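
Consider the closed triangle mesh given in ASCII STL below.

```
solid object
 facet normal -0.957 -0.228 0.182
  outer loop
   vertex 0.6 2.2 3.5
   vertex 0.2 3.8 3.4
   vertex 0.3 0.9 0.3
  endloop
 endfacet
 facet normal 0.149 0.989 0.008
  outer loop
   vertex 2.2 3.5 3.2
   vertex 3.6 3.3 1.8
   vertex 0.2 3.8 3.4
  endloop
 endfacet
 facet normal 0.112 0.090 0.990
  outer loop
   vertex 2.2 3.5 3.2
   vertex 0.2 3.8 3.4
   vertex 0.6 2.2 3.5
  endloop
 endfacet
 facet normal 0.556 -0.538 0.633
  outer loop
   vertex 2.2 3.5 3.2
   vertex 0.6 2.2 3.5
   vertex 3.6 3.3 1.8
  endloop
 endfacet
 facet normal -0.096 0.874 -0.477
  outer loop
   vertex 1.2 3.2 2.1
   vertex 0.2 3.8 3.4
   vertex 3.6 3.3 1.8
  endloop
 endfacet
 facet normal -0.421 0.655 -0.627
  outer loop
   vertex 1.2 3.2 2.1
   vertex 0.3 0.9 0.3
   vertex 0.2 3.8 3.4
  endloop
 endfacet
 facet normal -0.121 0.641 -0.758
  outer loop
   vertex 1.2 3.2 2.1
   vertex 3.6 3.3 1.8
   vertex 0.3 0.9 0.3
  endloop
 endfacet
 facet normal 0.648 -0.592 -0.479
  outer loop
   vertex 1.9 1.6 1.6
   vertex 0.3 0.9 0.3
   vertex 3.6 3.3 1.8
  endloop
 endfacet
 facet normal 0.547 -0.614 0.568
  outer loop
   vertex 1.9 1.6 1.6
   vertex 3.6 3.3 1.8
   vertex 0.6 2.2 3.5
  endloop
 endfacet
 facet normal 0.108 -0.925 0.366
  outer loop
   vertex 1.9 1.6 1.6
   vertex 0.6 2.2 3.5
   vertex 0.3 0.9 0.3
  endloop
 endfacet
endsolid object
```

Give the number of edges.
15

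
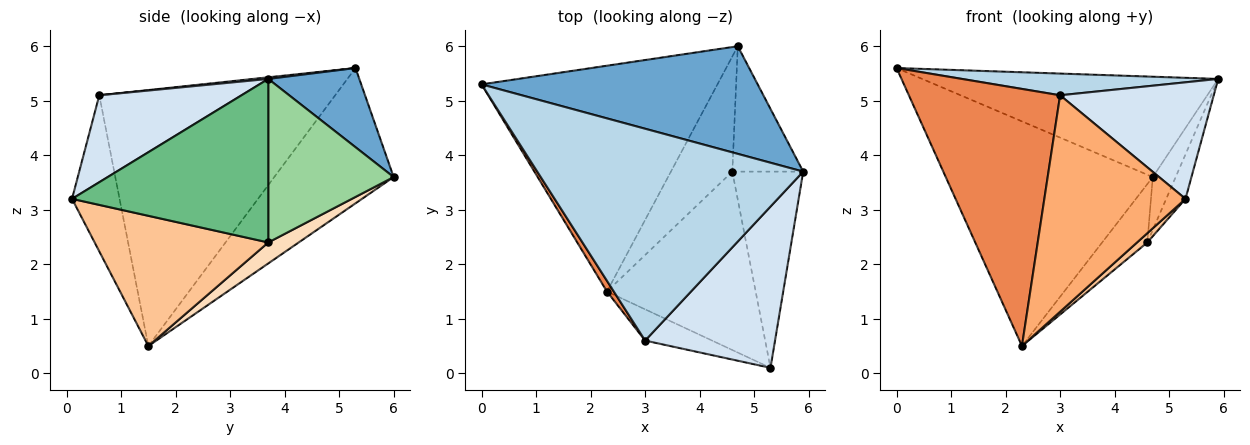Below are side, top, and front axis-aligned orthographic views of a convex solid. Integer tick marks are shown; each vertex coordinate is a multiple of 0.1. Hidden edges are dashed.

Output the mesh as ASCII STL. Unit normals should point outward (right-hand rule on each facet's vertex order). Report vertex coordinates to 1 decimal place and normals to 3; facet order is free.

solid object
 facet normal 0.205 0.667 0.716
  outer loop
   vertex 4.7 6.0 3.6
   vertex 0.0 5.3 5.6
   vertex 5.9 3.7 5.4
  endloop
 endfacet
 facet normal -0.377 0.653 -0.657
  outer loop
   vertex 4.7 6.0 3.6
   vertex 2.3 1.5 0.5
   vertex 0.0 5.3 5.6
  endloop
 endfacet
 facet normal 0.006 -0.102 0.995
  outer loop
   vertex 3.0 0.6 5.1
   vertex 5.9 3.7 5.4
   vertex 0.0 5.3 5.6
  endloop
 endfacet
 facet normal 0.477 -0.515 0.713
  outer loop
   vertex 3.0 0.6 5.1
   vertex 5.3 0.1 3.2
   vertex 5.9 3.7 5.4
  endloop
 endfacet
 facet normal -0.842 -0.540 0.022
  outer loop
   vertex 3.0 0.6 5.1
   vertex 0.0 5.3 5.6
   vertex 2.3 1.5 0.5
  endloop
 endfacet
 facet normal -0.316 -0.939 -0.136
  outer loop
   vertex 3.0 0.6 5.1
   vertex 2.3 1.5 0.5
   vertex 5.3 0.1 3.2
  endloop
 endfacet
 facet normal 0.658 -0.039 -0.752
  outer loop
   vertex 4.6 3.7 2.4
   vertex 5.3 0.1 3.2
   vertex 2.3 1.5 0.5
  endloop
 endfacet
 facet normal 0.291 0.433 -0.853
  outer loop
   vertex 4.6 3.7 2.4
   vertex 2.3 1.5 0.5
   vertex 4.7 6.0 3.6
  endloop
 endfacet
 facet normal 0.914 0.090 -0.396
  outer loop
   vertex 4.6 3.7 2.4
   vertex 5.9 3.7 5.4
   vertex 5.3 0.1 3.2
  endloop
 endfacet
 facet normal 0.905 0.165 -0.392
  outer loop
   vertex 4.6 3.7 2.4
   vertex 4.7 6.0 3.6
   vertex 5.9 3.7 5.4
  endloop
 endfacet
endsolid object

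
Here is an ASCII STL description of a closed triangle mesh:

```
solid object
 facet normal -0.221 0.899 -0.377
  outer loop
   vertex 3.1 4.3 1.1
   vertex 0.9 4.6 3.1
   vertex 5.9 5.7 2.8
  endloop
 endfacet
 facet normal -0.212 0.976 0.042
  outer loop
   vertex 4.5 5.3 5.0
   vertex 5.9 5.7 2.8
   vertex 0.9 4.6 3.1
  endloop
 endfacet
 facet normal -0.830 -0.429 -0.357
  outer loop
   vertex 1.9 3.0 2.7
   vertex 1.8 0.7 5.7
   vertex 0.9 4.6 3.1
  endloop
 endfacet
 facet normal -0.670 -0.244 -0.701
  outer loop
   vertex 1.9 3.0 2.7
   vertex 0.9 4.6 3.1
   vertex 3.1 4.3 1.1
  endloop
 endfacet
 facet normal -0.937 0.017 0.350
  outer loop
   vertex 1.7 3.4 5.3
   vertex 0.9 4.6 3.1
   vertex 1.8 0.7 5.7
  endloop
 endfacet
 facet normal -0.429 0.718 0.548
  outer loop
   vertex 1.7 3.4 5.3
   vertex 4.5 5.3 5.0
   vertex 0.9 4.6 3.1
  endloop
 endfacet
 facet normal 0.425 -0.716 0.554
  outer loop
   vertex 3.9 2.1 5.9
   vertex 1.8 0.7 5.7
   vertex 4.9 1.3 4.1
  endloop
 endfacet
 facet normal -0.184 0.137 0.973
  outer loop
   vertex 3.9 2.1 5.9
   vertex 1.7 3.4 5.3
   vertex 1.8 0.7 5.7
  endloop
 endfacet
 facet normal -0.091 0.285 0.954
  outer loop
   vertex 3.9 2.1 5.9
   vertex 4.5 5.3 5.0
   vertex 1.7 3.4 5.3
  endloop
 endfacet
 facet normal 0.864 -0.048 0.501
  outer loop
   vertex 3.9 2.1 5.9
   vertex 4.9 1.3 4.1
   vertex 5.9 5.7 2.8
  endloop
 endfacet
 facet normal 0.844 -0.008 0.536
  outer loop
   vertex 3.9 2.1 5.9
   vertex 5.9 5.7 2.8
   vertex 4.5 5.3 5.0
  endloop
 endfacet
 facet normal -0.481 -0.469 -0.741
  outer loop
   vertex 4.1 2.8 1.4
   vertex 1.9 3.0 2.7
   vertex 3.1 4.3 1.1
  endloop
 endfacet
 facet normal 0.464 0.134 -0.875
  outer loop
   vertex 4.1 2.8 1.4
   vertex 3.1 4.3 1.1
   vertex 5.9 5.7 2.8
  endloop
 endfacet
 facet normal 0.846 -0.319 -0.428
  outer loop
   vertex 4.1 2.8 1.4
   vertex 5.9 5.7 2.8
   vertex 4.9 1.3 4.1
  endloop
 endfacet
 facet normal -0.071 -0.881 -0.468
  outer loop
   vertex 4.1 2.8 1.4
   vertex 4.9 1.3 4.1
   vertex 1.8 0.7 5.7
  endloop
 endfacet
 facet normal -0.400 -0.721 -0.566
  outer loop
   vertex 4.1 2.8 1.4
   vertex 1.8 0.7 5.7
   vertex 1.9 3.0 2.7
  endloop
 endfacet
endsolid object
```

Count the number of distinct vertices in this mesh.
10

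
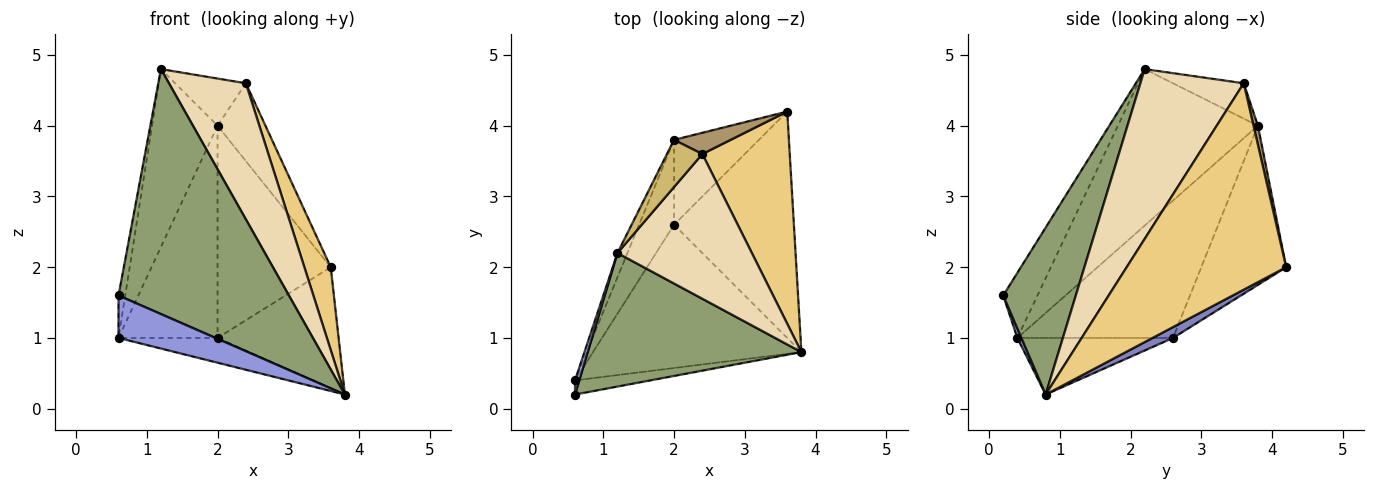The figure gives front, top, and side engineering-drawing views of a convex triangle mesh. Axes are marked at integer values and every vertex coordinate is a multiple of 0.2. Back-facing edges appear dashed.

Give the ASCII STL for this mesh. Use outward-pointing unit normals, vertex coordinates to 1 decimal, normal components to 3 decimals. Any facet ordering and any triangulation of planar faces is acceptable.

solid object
 facet normal -0.259 0.165 -0.952
  outer loop
   vertex 2.0 2.6 1.0
   vertex 3.8 0.8 0.2
   vertex 0.6 0.4 1.0
  endloop
 endfacet
 facet normal 0.079 0.470 -0.879
  outer loop
   vertex 2.0 2.6 1.0
   vertex 3.6 4.2 2.0
   vertex 3.8 0.8 0.2
  endloop
 endfacet
 facet normal 0.039 -0.948 -0.316
  outer loop
   vertex 0.6 0.2 1.6
   vertex 0.6 0.4 1.0
   vertex 3.8 0.8 0.2
  endloop
 endfacet
 facet normal -0.979 0.192 0.064
  outer loop
   vertex 0.6 0.2 1.6
   vertex 1.2 2.2 4.8
   vertex 0.6 0.4 1.0
  endloop
 endfacet
 facet normal 0.350 -0.822 0.448
  outer loop
   vertex 0.6 0.2 1.6
   vertex 3.8 0.8 0.2
   vertex 1.2 2.2 4.8
  endloop
 endfacet
 facet normal -0.571 0.762 -0.305
  outer loop
   vertex 2.0 3.8 4.0
   vertex 3.6 4.2 2.0
   vertex 2.0 2.6 1.0
  endloop
 endfacet
 facet normal -0.904 0.423 -0.058
  outer loop
   vertex 2.0 3.8 4.0
   vertex 0.6 0.4 1.0
   vertex 1.2 2.2 4.8
  endloop
 endfacet
 facet normal -0.825 0.525 -0.210
  outer loop
   vertex 2.0 3.8 4.0
   vertex 2.0 2.6 1.0
   vertex 0.6 0.4 1.0
  endloop
 endfacet
 facet normal 0.087 0.961 0.262
  outer loop
   vertex 2.4 3.6 4.6
   vertex 3.6 4.2 2.0
   vertex 2.0 3.8 4.0
  endloop
 endfacet
 facet normal -0.577 0.577 0.577
  outer loop
   vertex 2.4 3.6 4.6
   vertex 2.0 3.8 4.0
   vertex 1.2 2.2 4.8
  endloop
 endfacet
 facet normal 0.910 -0.151 0.385
  outer loop
   vertex 2.4 3.6 4.6
   vertex 3.8 0.8 0.2
   vertex 3.6 4.2 2.0
  endloop
 endfacet
 facet normal 0.677 -0.504 0.536
  outer loop
   vertex 2.4 3.6 4.6
   vertex 1.2 2.2 4.8
   vertex 3.8 0.8 0.2
  endloop
 endfacet
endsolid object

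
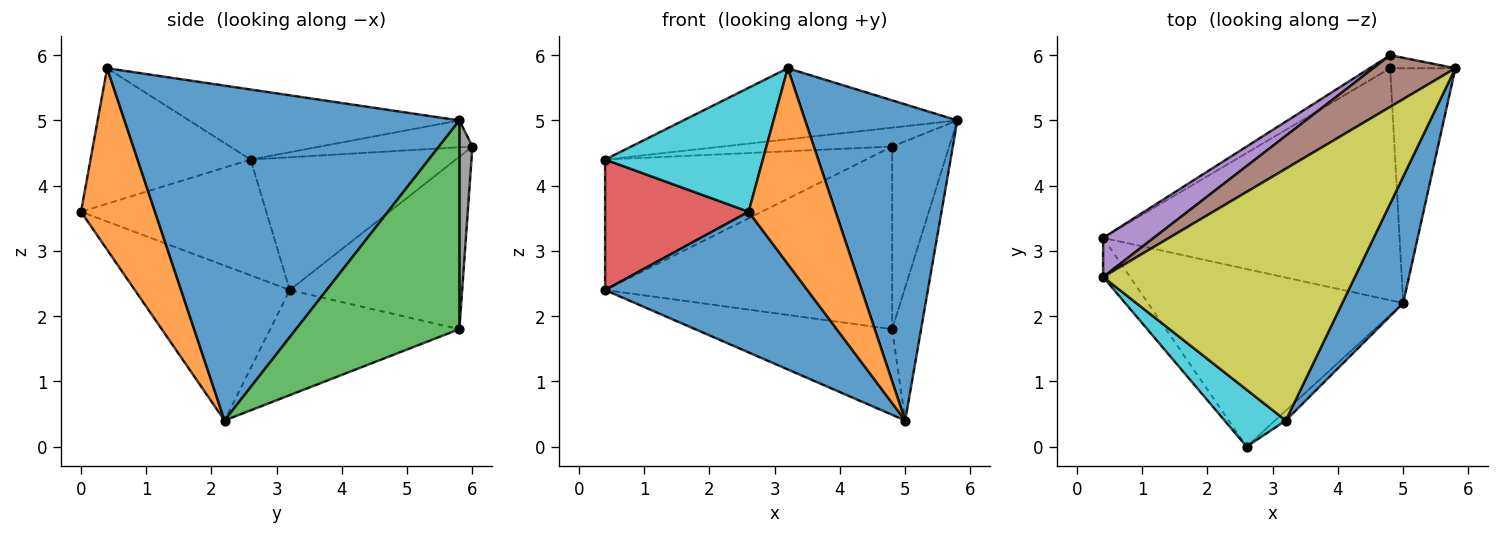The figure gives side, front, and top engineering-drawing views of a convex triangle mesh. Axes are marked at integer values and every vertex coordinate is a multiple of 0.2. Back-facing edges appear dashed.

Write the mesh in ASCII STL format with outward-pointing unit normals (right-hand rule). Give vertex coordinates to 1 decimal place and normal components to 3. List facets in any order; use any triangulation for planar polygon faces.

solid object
 facet normal -0.430 -0.561 -0.708
  outer loop
   vertex 5.0 2.2 0.4
   vertex 2.6 0.0 3.6
   vertex 0.4 3.2 2.4
  endloop
 endfacet
 facet normal -0.316 0.329 -0.890
  outer loop
   vertex 4.8 5.8 1.8
   vertex 5.0 2.2 0.4
   vertex 0.4 3.2 2.4
  endloop
 endfacet
 facet normal 0.941 0.167 -0.294
  outer loop
   vertex 4.8 5.8 1.8
   vertex 5.8 5.8 5.0
   vertex 5.0 2.2 0.4
  endloop
 endfacet
 facet normal -0.778 -0.602 -0.181
  outer loop
   vertex 0.4 2.6 4.4
   vertex 0.4 3.2 2.4
   vertex 2.6 0.0 3.6
  endloop
 endfacet
 facet normal -0.602 0.765 0.230
  outer loop
   vertex 4.8 6.0 4.6
   vertex 0.4 3.2 2.4
   vertex 0.4 2.6 4.4
  endloop
 endfacet
 facet normal -0.294 0.327 0.898
  outer loop
   vertex 4.8 6.0 4.6
   vertex 0.4 2.6 4.4
   vertex 5.8 5.8 5.0
  endloop
 endfacet
 facet normal -0.514 0.856 -0.061
  outer loop
   vertex 4.8 6.0 4.6
   vertex 4.8 5.8 1.8
   vertex 0.4 3.2 2.4
  endloop
 endfacet
 facet normal 0.222 0.973 -0.069
  outer loop
   vertex 4.8 6.0 4.6
   vertex 5.8 5.8 5.0
   vertex 4.8 5.8 1.8
  endloop
 endfacet
 facet normal -0.259 0.262 0.930
  outer loop
   vertex 3.2 0.4 5.8
   vertex 5.8 5.8 5.0
   vertex 0.4 2.6 4.4
  endloop
 endfacet
 facet normal -0.678 -0.668 0.306
  outer loop
   vertex 3.2 0.4 5.8
   vertex 0.4 2.6 4.4
   vertex 2.6 0.0 3.6
  endloop
 endfacet
 facet normal 0.898 -0.408 0.163
  outer loop
   vertex 3.2 0.4 5.8
   vertex 5.0 2.2 0.4
   vertex 5.8 5.8 5.0
  endloop
 endfacet
 facet normal 0.647 -0.761 -0.038
  outer loop
   vertex 3.2 0.4 5.8
   vertex 2.6 0.0 3.6
   vertex 5.0 2.2 0.4
  endloop
 endfacet
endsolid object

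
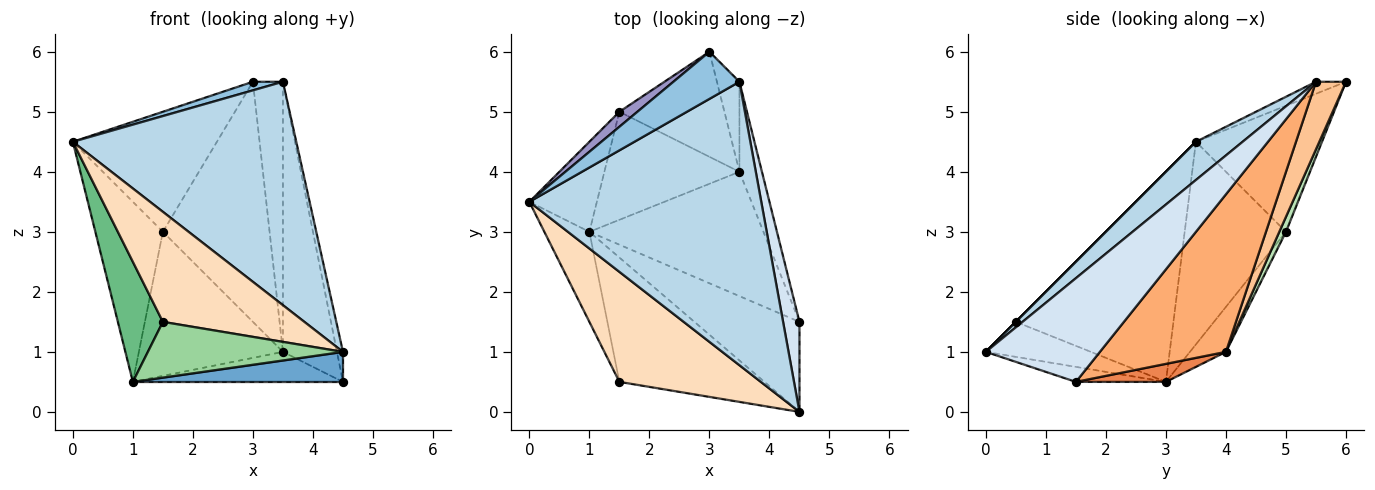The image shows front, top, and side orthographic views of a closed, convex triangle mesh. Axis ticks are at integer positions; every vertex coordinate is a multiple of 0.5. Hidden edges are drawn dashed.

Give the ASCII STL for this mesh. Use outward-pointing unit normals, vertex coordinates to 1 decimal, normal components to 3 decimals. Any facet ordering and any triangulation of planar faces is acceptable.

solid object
 facet normal -0.134 -0.313 -0.940
  outer loop
   vertex 1.0 3.0 0.5
   vertex 4.5 1.5 0.5
   vertex 4.5 0.0 1.0
  endloop
 endfacet
 facet normal -0.176 -0.176 0.968
  outer loop
   vertex 3.5 5.5 5.5
   vertex 3.0 6.0 5.5
   vertex 0.0 3.5 4.5
  endloop
 endfacet
 facet normal 0.128 -0.614 0.779
  outer loop
   vertex 3.5 5.5 5.5
   vertex 0.0 3.5 4.5
   vertex 4.5 0.0 1.0
  endloop
 endfacet
 facet normal 0.986 0.052 0.156
  outer loop
   vertex 3.5 5.5 5.5
   vertex 4.5 0.0 1.0
   vertex 4.5 1.5 0.5
  endloop
 endfacet
 facet normal 0.100 0.233 -0.967
  outer loop
   vertex 3.5 4.0 1.0
   vertex 4.5 1.5 0.5
   vertex 1.0 3.0 0.5
  endloop
 endfacet
 facet normal 0.911 0.391 -0.130
  outer loop
   vertex 3.5 4.0 1.0
   vertex 3.5 5.5 5.5
   vertex 4.5 1.5 0.5
  endloop
 endfacet
 facet normal 0.688 0.688 -0.229
  outer loop
   vertex 3.5 4.0 1.0
   vertex 3.0 6.0 5.5
   vertex 3.5 5.5 5.5
  endloop
 endfacet
 facet normal 0.000 -0.707 0.707
  outer loop
   vertex 1.5 0.5 1.5
   vertex 4.5 0.0 1.0
   vertex 0.0 3.5 4.5
  endloop
 endfacet
 facet normal -0.942 -0.269 -0.202
  outer loop
   vertex 1.5 0.5 1.5
   vertex 0.0 3.5 4.5
   vertex 1.0 3.0 0.5
  endloop
 endfacet
 facet normal -0.215 -0.399 -0.891
  outer loop
   vertex 1.5 0.5 1.5
   vertex 1.0 3.0 0.5
   vertex 4.5 0.0 1.0
  endloop
 endfacet
 facet normal 0.057 0.915 -0.400
  outer loop
   vertex 1.5 5.0 3.0
   vertex 3.0 6.0 5.5
   vertex 3.5 4.0 1.0
  endloop
 endfacet
 facet normal -0.196 0.784 -0.588
  outer loop
   vertex 1.5 5.0 3.0
   vertex 3.5 4.0 1.0
   vertex 1.0 3.0 0.5
  endloop
 endfacet
 facet normal -0.656 0.749 0.094
  outer loop
   vertex 1.5 5.0 3.0
   vertex 0.0 3.5 4.5
   vertex 3.0 6.0 5.5
  endloop
 endfacet
 facet normal -0.802 0.535 -0.267
  outer loop
   vertex 1.5 5.0 3.0
   vertex 1.0 3.0 0.5
   vertex 0.0 3.5 4.5
  endloop
 endfacet
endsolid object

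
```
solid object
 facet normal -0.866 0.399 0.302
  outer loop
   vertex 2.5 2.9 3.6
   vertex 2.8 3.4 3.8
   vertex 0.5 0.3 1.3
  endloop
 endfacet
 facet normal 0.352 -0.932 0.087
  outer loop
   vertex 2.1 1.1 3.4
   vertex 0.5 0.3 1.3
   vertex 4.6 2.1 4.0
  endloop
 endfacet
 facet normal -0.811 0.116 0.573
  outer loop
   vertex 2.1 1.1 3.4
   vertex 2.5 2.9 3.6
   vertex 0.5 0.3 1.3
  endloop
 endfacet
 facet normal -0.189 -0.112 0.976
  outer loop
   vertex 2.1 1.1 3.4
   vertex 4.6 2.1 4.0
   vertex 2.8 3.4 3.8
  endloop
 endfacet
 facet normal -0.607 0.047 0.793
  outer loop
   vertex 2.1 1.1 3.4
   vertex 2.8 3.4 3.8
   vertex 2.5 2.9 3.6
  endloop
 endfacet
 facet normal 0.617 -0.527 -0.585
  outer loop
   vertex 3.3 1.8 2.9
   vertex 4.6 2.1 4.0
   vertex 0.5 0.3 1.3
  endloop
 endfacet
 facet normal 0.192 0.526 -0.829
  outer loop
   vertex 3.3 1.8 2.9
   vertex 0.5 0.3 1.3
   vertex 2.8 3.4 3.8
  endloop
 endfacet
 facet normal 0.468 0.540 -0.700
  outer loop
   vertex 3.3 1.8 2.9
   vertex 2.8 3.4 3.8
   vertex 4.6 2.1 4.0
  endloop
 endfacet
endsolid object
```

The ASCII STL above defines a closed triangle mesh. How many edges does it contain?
12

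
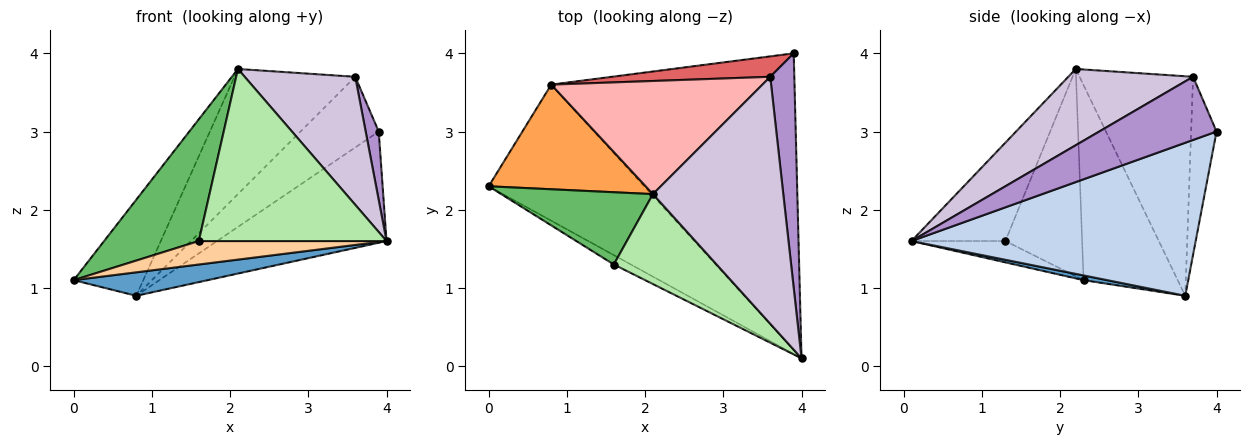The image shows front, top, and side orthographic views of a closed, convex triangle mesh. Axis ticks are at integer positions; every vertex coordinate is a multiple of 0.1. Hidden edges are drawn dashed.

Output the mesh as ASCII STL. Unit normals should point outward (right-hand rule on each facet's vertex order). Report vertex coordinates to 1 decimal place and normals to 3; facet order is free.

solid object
 facet normal 0.030 -0.170 -0.985
  outer loop
   vertex 0.8 3.6 0.9
   vertex 4.0 0.1 1.6
   vertex 0.0 2.3 1.1
  endloop
 endfacet
 facet normal 0.507 0.303 -0.807
  outer loop
   vertex 0.8 3.6 0.9
   vertex 3.9 4.0 3.0
   vertex 4.0 0.1 1.6
  endloop
 endfacet
 facet normal -0.675 0.499 0.543
  outer loop
   vertex 0.8 3.6 0.9
   vertex 0.0 2.3 1.1
   vertex 2.1 2.2 3.8
  endloop
 endfacet
 facet normal -0.421 -0.842 -0.337
  outer loop
   vertex 1.6 1.3 1.6
   vertex 0.0 2.3 1.1
   vertex 4.0 0.1 1.6
  endloop
 endfacet
 facet normal -0.572 -0.706 0.419
  outer loop
   vertex 1.6 1.3 1.6
   vertex 2.1 2.2 3.8
   vertex 0.0 2.3 1.1
  endloop
 endfacet
 facet normal -0.405 -0.810 0.424
  outer loop
   vertex 1.6 1.3 1.6
   vertex 4.0 0.1 1.6
   vertex 2.1 2.2 3.8
  endloop
 endfacet
 facet normal -0.298 0.917 0.265
  outer loop
   vertex 3.6 3.7 3.7
   vertex 3.9 4.0 3.0
   vertex 0.8 3.6 0.9
  endloop
 endfacet
 facet normal -0.572 0.609 0.550
  outer loop
   vertex 3.6 3.7 3.7
   vertex 0.8 3.6 0.9
   vertex 2.1 2.2 3.8
  endloop
 endfacet
 facet normal 0.929 -0.103 0.354
  outer loop
   vertex 3.6 3.7 3.7
   vertex 4.0 0.1 1.6
   vertex 3.9 4.0 3.0
  endloop
 endfacet
 facet normal 0.461 -0.408 0.788
  outer loop
   vertex 3.6 3.7 3.7
   vertex 2.1 2.2 3.8
   vertex 4.0 0.1 1.6
  endloop
 endfacet
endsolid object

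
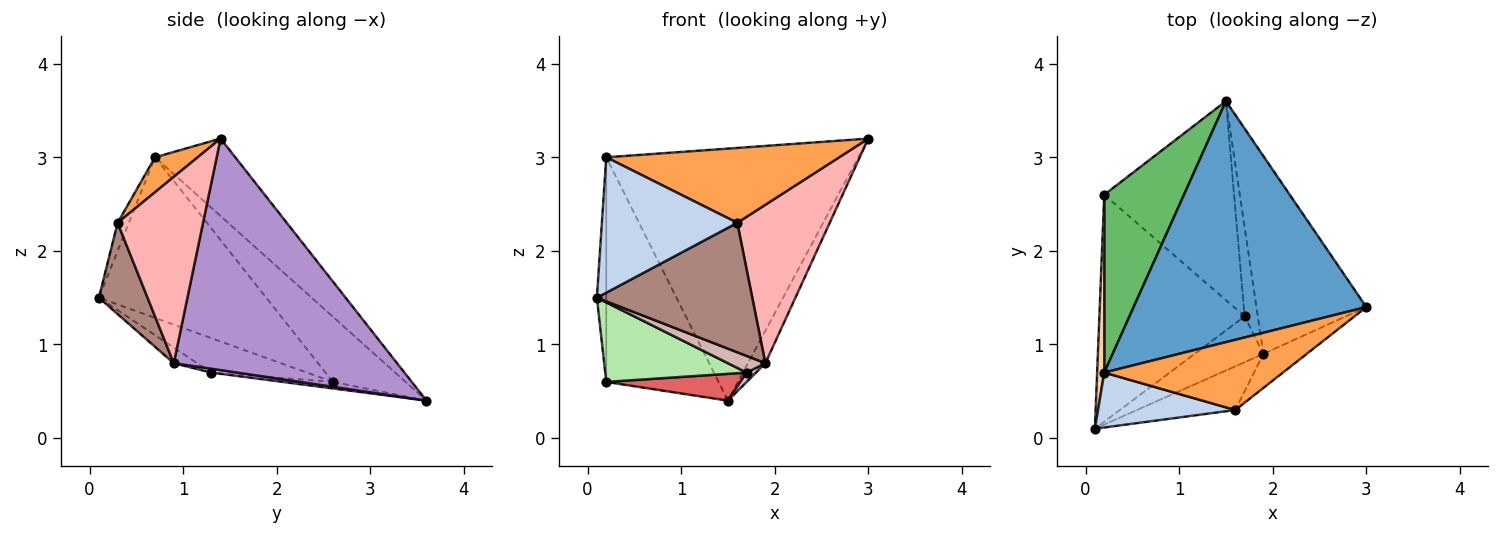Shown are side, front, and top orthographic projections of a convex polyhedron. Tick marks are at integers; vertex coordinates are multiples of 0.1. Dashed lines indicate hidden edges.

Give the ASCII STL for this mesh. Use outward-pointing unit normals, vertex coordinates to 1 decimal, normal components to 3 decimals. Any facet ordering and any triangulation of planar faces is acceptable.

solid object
 facet normal -0.224 0.704 0.674
  outer loop
   vertex 0.2 0.7 3.0
   vertex 3.0 1.4 3.2
   vertex 1.5 3.6 0.4
  endloop
 endfacet
 facet normal -0.077 -0.924 0.375
  outer loop
   vertex 1.6 0.3 2.3
   vertex 0.2 0.7 3.0
   vertex 0.1 0.1 1.5
  endloop
 endfacet
 facet normal 0.132 -0.723 0.678
  outer loop
   vertex 1.6 0.3 2.3
   vertex 3.0 1.4 3.2
   vertex 0.2 0.7 3.0
  endloop
 endfacet
 facet normal -0.997 0.056 0.044
  outer loop
   vertex 0.2 2.6 0.6
   vertex 0.1 0.1 1.5
   vertex 0.2 0.7 3.0
  endloop
 endfacet
 facet normal -0.453 0.699 0.553
  outer loop
   vertex 0.2 2.6 0.6
   vertex 0.2 0.7 3.0
   vertex 1.5 3.6 0.4
  endloop
 endfacet
 facet normal -0.218 -0.323 -0.921
  outer loop
   vertex 0.2 2.6 0.6
   vertex 1.7 1.3 0.7
   vertex 0.1 0.1 1.5
  endloop
 endfacet
 facet normal -0.050 -0.133 -0.990
  outer loop
   vertex 0.2 2.6 0.6
   vertex 1.5 3.6 0.4
   vertex 1.7 1.3 0.7
  endloop
 endfacet
 facet normal 0.670 -0.725 -0.156
  outer loop
   vertex 1.9 0.9 0.8
   vertex 3.0 1.4 3.2
   vertex 1.6 0.3 2.3
  endloop
 endfacet
 facet normal 0.901 0.070 -0.428
  outer loop
   vertex 1.9 0.9 0.8
   vertex 1.5 3.6 0.4
   vertex 3.0 1.4 3.2
  endloop
 endfacet
 facet normal 0.277 -0.101 -0.956
  outer loop
   vertex 1.9 0.9 0.8
   vertex 1.7 1.3 0.7
   vertex 1.5 3.6 0.4
  endloop
 endfacet
 facet normal 0.285 -0.908 -0.306
  outer loop
   vertex 1.9 0.9 0.8
   vertex 1.6 0.3 2.3
   vertex 0.1 0.1 1.5
  endloop
 endfacet
 facet normal -0.209 -0.334 -0.919
  outer loop
   vertex 1.9 0.9 0.8
   vertex 0.1 0.1 1.5
   vertex 1.7 1.3 0.7
  endloop
 endfacet
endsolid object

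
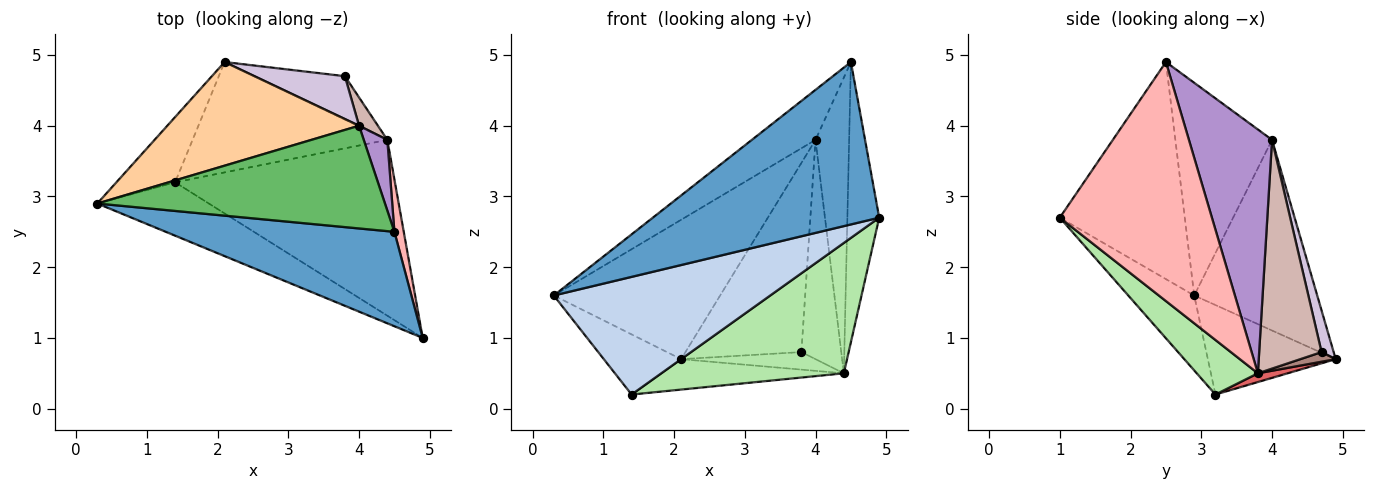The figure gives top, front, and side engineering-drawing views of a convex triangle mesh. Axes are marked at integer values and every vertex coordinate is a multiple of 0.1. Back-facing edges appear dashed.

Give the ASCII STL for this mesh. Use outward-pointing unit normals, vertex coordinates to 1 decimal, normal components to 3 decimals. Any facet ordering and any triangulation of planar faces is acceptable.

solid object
 facet normal -0.431 -0.780 0.454
  outer loop
   vertex 4.5 2.5 4.9
   vertex 0.3 2.9 1.6
   vertex 4.9 1.0 2.7
  endloop
 endfacet
 facet normal -0.267 -0.878 -0.398
  outer loop
   vertex 1.4 3.2 0.2
   vertex 4.9 1.0 2.7
   vertex 0.3 2.9 1.6
  endloop
 endfacet
 facet normal -0.746 0.451 -0.490
  outer loop
   vertex 1.4 3.2 0.2
   vertex 0.3 2.9 1.6
   vertex 2.1 4.9 0.7
  endloop
 endfacet
 facet normal -0.510 0.690 0.513
  outer loop
   vertex 4.0 4.0 3.8
   vertex 2.1 4.9 0.7
   vertex 0.3 2.9 1.6
  endloop
 endfacet
 facet normal -0.554 0.365 0.749
  outer loop
   vertex 4.0 4.0 3.8
   vertex 0.3 2.9 1.6
   vertex 4.5 2.5 4.9
  endloop
 endfacet
 facet normal 0.196 -0.584 -0.788
  outer loop
   vertex 4.4 3.8 0.5
   vertex 4.9 1.0 2.7
   vertex 1.4 3.2 0.2
  endloop
 endfacet
 facet normal 0.043 0.265 -0.963
  outer loop
   vertex 4.4 3.8 0.5
   vertex 1.4 3.2 0.2
   vertex 2.1 4.9 0.7
  endloop
 endfacet
 facet normal 0.978 0.205 0.038
  outer loop
   vertex 4.4 3.8 0.5
   vertex 4.5 2.5 4.9
   vertex 4.9 1.0 2.7
  endloop
 endfacet
 facet normal 0.923 0.373 0.089
  outer loop
   vertex 4.4 3.8 0.5
   vertex 4.0 4.0 3.8
   vertex 4.5 2.5 4.9
  endloop
 endfacet
 facet normal 0.101 0.970 0.220
  outer loop
   vertex 3.8 4.7 0.8
   vertex 2.1 4.9 0.7
   vertex 4.0 4.0 3.8
  endloop
 endfacet
 facet normal 0.098 0.373 -0.923
  outer loop
   vertex 3.8 4.7 0.8
   vertex 4.4 3.8 0.5
   vertex 2.1 4.9 0.7
  endloop
 endfacet
 facet normal 0.841 0.537 0.069
  outer loop
   vertex 3.8 4.7 0.8
   vertex 4.0 4.0 3.8
   vertex 4.4 3.8 0.5
  endloop
 endfacet
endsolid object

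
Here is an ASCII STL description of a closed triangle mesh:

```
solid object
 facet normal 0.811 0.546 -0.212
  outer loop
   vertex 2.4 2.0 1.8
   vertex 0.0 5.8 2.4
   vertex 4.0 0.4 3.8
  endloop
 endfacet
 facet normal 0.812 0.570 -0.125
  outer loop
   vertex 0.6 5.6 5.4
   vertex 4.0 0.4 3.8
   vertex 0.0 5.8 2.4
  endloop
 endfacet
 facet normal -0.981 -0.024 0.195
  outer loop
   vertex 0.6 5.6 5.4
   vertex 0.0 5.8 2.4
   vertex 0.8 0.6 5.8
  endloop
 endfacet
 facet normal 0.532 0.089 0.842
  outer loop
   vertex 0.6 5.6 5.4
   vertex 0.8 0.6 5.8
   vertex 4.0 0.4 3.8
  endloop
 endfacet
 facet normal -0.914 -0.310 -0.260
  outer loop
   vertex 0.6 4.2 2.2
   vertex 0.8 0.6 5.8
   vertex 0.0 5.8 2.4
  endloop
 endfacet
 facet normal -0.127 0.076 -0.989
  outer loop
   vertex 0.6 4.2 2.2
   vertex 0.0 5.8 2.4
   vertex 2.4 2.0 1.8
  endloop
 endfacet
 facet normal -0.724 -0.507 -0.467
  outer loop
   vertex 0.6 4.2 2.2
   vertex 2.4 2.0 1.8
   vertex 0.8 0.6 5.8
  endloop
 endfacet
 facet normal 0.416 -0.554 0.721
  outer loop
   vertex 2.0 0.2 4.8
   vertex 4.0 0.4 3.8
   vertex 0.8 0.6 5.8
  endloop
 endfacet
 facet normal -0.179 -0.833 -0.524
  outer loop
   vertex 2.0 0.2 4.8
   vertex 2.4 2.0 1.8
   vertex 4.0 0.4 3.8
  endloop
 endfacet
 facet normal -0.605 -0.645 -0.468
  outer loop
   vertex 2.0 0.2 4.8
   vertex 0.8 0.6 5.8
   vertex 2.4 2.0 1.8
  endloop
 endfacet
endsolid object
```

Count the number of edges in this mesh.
15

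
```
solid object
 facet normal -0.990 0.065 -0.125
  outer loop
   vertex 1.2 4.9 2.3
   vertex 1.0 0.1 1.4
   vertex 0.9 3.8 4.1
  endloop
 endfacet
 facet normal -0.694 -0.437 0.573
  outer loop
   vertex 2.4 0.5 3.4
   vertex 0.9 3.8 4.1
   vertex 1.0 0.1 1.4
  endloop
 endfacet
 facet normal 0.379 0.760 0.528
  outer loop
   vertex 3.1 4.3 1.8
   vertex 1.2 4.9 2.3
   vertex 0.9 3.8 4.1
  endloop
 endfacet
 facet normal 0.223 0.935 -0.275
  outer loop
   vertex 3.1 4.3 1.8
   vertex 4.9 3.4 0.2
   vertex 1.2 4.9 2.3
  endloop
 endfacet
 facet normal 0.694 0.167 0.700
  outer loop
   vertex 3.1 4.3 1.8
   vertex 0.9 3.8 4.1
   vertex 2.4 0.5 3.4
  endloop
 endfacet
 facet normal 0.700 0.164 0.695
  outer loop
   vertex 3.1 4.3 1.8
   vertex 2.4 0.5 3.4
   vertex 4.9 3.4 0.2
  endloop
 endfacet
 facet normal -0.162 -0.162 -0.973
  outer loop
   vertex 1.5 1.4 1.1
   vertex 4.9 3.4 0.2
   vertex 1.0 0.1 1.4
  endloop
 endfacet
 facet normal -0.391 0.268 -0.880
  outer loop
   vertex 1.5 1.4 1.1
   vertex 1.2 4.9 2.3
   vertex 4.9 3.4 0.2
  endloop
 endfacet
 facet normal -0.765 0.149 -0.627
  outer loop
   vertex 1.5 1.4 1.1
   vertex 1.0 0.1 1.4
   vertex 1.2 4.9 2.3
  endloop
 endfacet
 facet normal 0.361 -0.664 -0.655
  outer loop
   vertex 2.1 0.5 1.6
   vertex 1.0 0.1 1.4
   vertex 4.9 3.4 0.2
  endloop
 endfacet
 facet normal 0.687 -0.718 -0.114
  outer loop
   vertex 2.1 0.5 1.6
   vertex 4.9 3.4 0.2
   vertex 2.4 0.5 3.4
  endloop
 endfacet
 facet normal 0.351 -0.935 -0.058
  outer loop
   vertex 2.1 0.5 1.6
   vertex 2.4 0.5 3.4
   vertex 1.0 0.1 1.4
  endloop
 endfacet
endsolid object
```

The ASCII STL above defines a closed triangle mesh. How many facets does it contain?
12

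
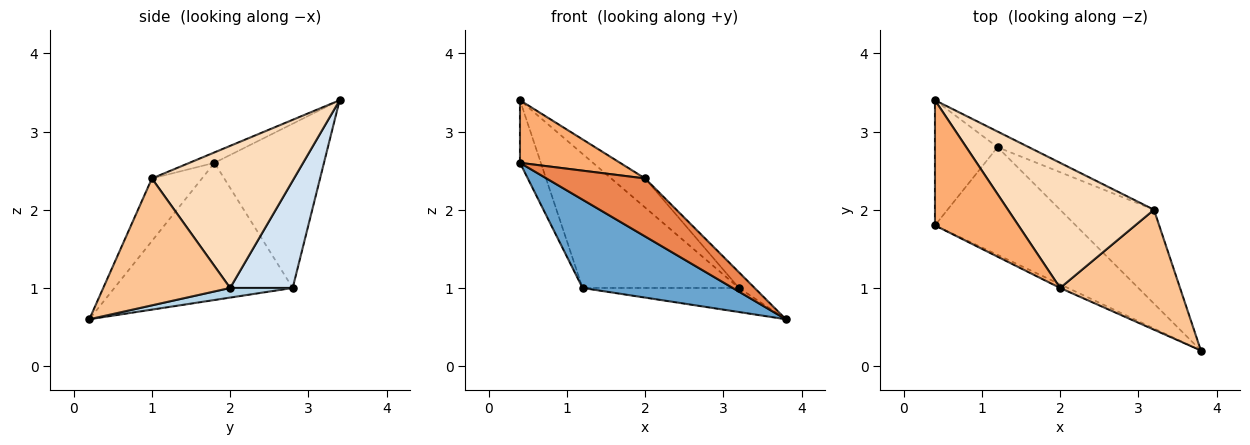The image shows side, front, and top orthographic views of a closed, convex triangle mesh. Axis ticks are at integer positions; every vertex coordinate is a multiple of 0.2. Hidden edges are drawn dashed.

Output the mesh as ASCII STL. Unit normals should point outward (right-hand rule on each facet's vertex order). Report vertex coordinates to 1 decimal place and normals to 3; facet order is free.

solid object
 facet normal -0.602 -0.507 -0.617
  outer loop
   vertex 1.2 2.8 1.0
   vertex 3.8 0.2 0.6
   vertex 0.4 1.8 2.6
  endloop
 endfacet
 facet normal -0.920 0.175 -0.350
  outer loop
   vertex 1.2 2.8 1.0
   vertex 0.4 1.8 2.6
   vertex 0.4 3.4 3.4
  endloop
 endfacet
 facet normal 0.099 0.247 -0.964
  outer loop
   vertex 3.2 2.0 1.0
   vertex 3.8 0.2 0.6
   vertex 1.2 2.8 1.0
  endloop
 endfacet
 facet normal 0.369 0.923 -0.108
  outer loop
   vertex 3.2 2.0 1.0
   vertex 1.2 2.8 1.0
   vertex 0.4 3.4 3.4
  endloop
 endfacet
 facet normal -0.452 -0.890 -0.057
  outer loop
   vertex 2.0 1.0 2.4
   vertex 0.4 1.8 2.6
   vertex 3.8 0.2 0.6
  endloop
 endfacet
 facet normal -0.111 -0.444 0.889
  outer loop
   vertex 2.0 1.0 2.4
   vertex 0.4 3.4 3.4
   vertex 0.4 1.8 2.6
  endloop
 endfacet
 facet normal 0.724 0.089 0.684
  outer loop
   vertex 2.0 1.0 2.4
   vertex 3.8 0.2 0.6
   vertex 3.2 2.0 1.0
  endloop
 endfacet
 facet normal 0.688 0.164 0.707
  outer loop
   vertex 2.0 1.0 2.4
   vertex 3.2 2.0 1.0
   vertex 0.4 3.4 3.4
  endloop
 endfacet
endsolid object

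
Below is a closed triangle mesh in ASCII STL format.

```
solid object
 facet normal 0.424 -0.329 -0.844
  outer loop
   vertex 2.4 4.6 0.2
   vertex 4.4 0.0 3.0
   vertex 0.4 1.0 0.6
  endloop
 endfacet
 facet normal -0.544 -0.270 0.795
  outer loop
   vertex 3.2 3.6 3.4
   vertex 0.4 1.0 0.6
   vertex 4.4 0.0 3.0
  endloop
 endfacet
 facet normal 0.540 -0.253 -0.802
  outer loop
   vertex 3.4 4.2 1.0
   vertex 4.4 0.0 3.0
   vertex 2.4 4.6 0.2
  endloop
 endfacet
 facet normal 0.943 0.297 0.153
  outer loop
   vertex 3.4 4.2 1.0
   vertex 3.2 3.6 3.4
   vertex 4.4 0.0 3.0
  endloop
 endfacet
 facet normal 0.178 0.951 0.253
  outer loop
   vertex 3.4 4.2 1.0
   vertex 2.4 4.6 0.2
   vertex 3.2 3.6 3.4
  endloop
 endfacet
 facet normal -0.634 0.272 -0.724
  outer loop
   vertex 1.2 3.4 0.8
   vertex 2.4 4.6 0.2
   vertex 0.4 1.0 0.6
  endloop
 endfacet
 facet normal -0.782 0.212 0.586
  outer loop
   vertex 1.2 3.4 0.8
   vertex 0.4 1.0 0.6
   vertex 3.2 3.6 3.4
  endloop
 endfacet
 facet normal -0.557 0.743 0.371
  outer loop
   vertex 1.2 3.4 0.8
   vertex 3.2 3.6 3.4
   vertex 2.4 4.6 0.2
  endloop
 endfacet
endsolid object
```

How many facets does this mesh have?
8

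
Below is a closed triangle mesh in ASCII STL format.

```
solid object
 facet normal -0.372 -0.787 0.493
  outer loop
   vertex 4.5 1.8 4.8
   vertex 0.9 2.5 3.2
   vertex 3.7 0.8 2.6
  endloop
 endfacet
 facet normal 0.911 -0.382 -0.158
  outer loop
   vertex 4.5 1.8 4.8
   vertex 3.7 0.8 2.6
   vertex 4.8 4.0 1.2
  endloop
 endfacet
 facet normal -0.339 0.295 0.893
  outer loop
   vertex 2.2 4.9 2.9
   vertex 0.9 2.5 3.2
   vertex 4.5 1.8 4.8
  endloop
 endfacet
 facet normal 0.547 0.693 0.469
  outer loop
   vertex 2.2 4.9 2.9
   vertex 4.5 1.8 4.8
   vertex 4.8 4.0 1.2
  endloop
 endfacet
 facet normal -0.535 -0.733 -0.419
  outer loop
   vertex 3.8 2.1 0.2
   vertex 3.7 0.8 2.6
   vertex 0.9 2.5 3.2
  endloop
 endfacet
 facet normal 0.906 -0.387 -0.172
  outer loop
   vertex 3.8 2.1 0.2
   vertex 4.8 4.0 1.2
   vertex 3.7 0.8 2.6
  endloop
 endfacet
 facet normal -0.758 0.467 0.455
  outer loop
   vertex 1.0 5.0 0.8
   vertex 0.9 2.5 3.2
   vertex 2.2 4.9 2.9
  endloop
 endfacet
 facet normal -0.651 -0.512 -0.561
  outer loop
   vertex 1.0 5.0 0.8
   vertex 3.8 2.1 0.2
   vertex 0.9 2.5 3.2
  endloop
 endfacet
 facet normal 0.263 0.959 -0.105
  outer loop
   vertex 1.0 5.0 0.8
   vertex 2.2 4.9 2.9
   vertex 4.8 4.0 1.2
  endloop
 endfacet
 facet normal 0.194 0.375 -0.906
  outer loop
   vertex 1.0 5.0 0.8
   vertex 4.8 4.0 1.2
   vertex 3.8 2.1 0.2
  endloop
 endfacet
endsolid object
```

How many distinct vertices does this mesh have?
7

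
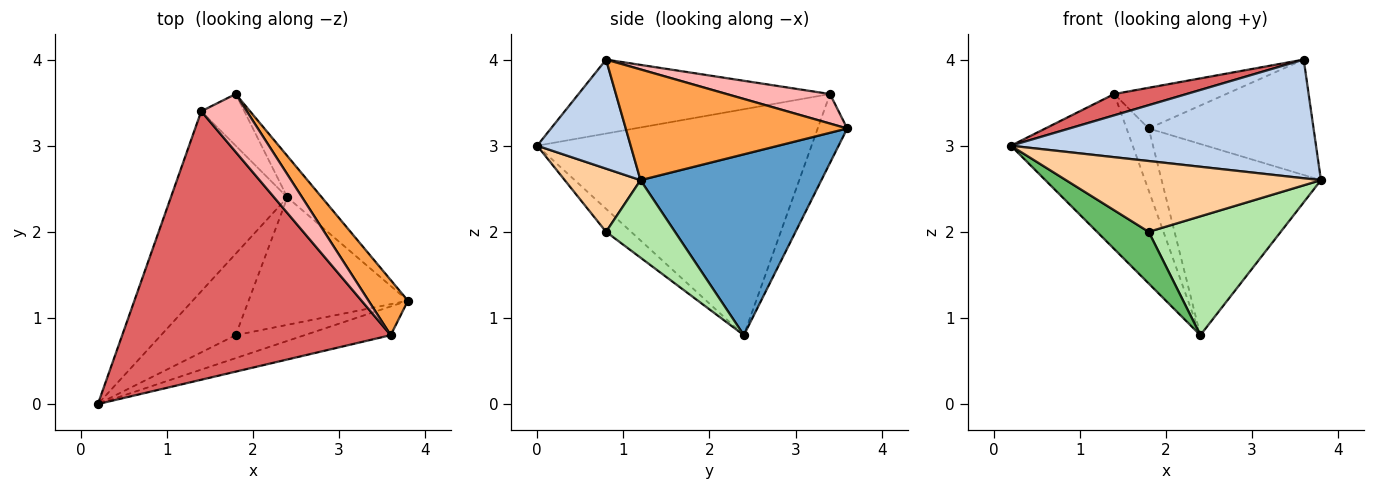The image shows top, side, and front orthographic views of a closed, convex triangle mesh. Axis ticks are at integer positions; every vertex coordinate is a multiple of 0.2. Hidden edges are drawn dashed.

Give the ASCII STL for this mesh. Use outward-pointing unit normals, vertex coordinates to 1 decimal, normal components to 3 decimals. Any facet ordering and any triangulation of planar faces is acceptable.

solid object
 facet normal 0.743 0.654 -0.141
  outer loop
   vertex 2.4 2.4 0.8
   vertex 1.8 3.6 3.2
   vertex 3.8 1.2 2.6
  endloop
 endfacet
 facet normal 0.285 -0.932 -0.225
  outer loop
   vertex 3.6 0.8 4.0
   vertex 0.2 0.0 3.0
   vertex 3.8 1.2 2.6
  endloop
 endfacet
 facet normal 0.771 0.574 0.274
  outer loop
   vertex 3.6 0.8 4.0
   vertex 3.8 1.2 2.6
   vertex 1.8 3.6 3.2
  endloop
 endfacet
 facet normal 0.272 -0.915 -0.297
  outer loop
   vertex 1.8 0.8 2.0
   vertex 3.8 1.2 2.6
   vertex 0.2 0.0 3.0
  endloop
 endfacet
 facet normal -0.251 -0.519 -0.817
  outer loop
   vertex 1.8 0.8 2.0
   vertex 0.2 0.0 3.0
   vertex 2.4 2.4 0.8
  endloop
 endfacet
 facet normal 0.335 -0.643 -0.689
  outer loop
   vertex 1.8 0.8 2.0
   vertex 2.4 2.4 0.8
   vertex 3.8 1.2 2.6
  endloop
 endfacet
 facet normal -0.265 -0.076 0.961
  outer loop
   vertex 1.4 3.4 3.6
   vertex 0.2 0.0 3.0
   vertex 3.6 0.8 4.0
  endloop
 endfacet
 facet normal 0.469 0.508 0.723
  outer loop
   vertex 1.4 3.4 3.6
   vertex 3.6 0.8 4.0
   vertex 1.8 3.6 3.2
  endloop
 endfacet
 facet normal -0.827 0.367 -0.426
  outer loop
   vertex 1.4 3.4 3.6
   vertex 2.4 2.4 0.8
   vertex 0.2 0.0 3.0
  endloop
 endfacet
 facet normal -0.716 0.537 -0.447
  outer loop
   vertex 1.4 3.4 3.6
   vertex 1.8 3.6 3.2
   vertex 2.4 2.4 0.8
  endloop
 endfacet
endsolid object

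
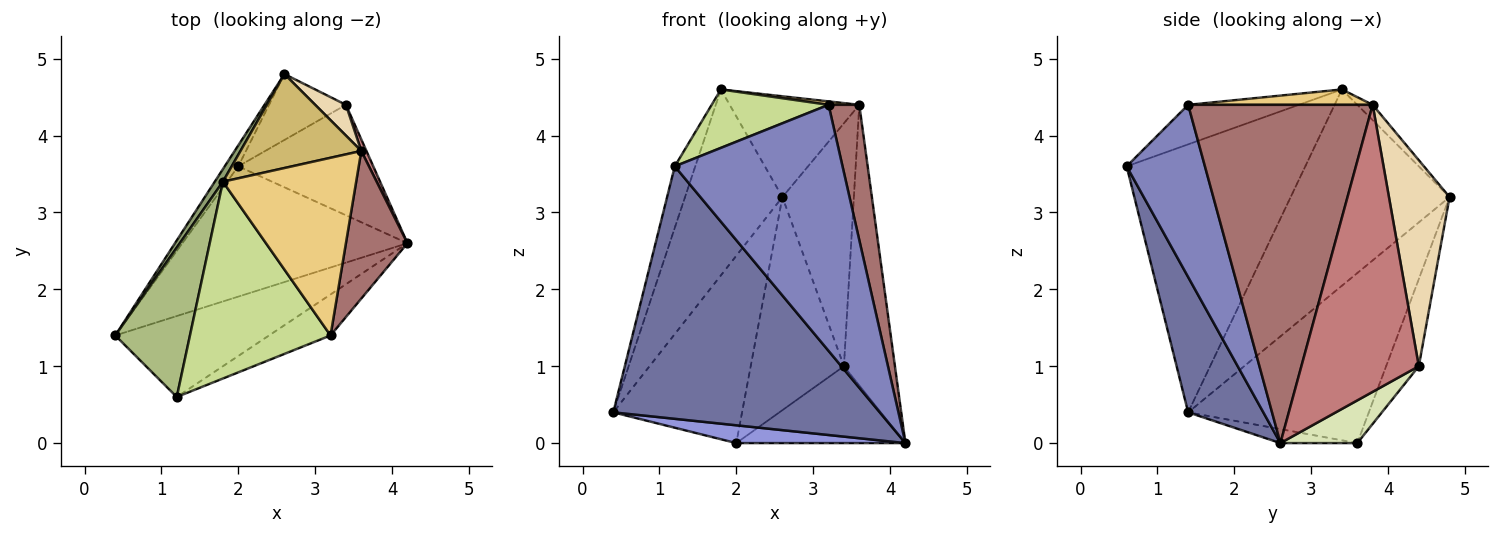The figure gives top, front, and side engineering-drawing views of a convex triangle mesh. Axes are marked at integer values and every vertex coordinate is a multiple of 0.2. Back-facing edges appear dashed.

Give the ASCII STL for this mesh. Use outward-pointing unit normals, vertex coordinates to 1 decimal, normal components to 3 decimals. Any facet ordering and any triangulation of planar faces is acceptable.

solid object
 facet normal 0.259 -0.920 -0.295
  outer loop
   vertex 1.2 0.6 3.6
   vertex 0.4 1.4 0.4
   vertex 4.2 2.6 0.0
  endloop
 endfacet
 facet normal 0.418 -0.896 -0.149
  outer loop
   vertex 3.2 1.4 4.4
   vertex 1.2 0.6 3.6
   vertex 4.2 2.6 0.0
  endloop
 endfacet
 facet normal -0.061 -0.135 -0.989
  outer loop
   vertex 2.0 3.6 0.0
   vertex 4.2 2.6 0.0
   vertex 0.4 1.4 0.4
  endloop
 endfacet
 facet normal -0.813 0.579 -0.065
  outer loop
   vertex 2.0 3.6 0.0
   vertex 0.4 1.4 0.4
   vertex 2.6 4.8 3.2
  endloop
 endfacet
 facet normal -0.852 0.522 0.035
  outer loop
   vertex 1.8 3.4 4.6
   vertex 2.6 4.8 3.2
   vertex 0.4 1.4 0.4
  endloop
 endfacet
 facet normal -0.957 0.110 0.267
  outer loop
   vertex 1.8 3.4 4.6
   vertex 0.4 1.4 0.4
   vertex 1.2 0.6 3.6
  endloop
 endfacet
 facet normal -0.260 -0.275 0.926
  outer loop
   vertex 1.8 3.4 4.6
   vertex 1.2 0.6 3.6
   vertex 3.2 1.4 4.4
  endloop
 endfacet
 facet normal 0.251 0.553 -0.794
  outer loop
   vertex 3.4 4.4 1.0
   vertex 4.2 2.6 0.0
   vertex 2.0 3.6 0.0
  endloop
 endfacet
 facet normal -0.318 0.906 -0.280
  outer loop
   vertex 3.4 4.4 1.0
   vertex 2.0 3.6 0.0
   vertex 2.6 4.8 3.2
  endloop
 endfacet
 facet normal -0.086 0.729 0.679
  outer loop
   vertex 3.6 3.8 4.4
   vertex 2.6 4.8 3.2
   vertex 1.8 3.4 4.6
  endloop
 endfacet
 facet normal 0.115 -0.019 0.993
  outer loop
   vertex 3.6 3.8 4.4
   vertex 1.8 3.4 4.6
   vertex 3.2 1.4 4.4
  endloop
 endfacet
 facet normal 0.644 0.759 0.096
  outer loop
   vertex 3.6 3.8 4.4
   vertex 3.4 4.4 1.0
   vertex 2.6 4.8 3.2
  endloop
 endfacet
 facet normal 0.971 -0.162 0.177
  outer loop
   vertex 3.6 3.8 4.4
   vertex 3.2 1.4 4.4
   vertex 4.2 2.6 0.0
  endloop
 endfacet
 facet normal 0.917 0.398 0.016
  outer loop
   vertex 3.6 3.8 4.4
   vertex 4.2 2.6 0.0
   vertex 3.4 4.4 1.0
  endloop
 endfacet
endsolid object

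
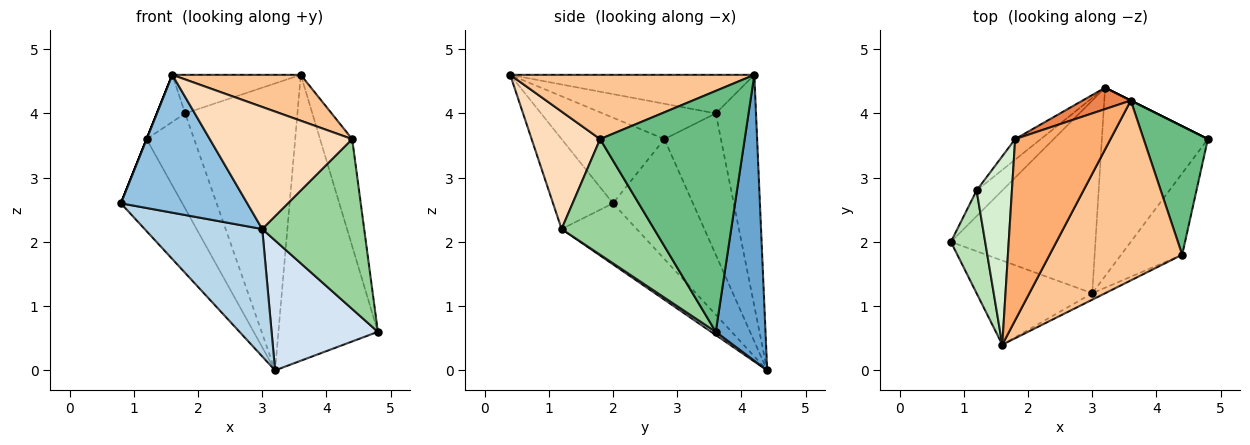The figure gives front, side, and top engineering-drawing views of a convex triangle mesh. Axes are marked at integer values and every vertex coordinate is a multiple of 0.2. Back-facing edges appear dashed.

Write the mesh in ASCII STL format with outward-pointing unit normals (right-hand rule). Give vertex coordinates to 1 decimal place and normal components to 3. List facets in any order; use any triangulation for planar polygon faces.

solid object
 facet normal 0.447 0.894 0.000
  outer loop
   vertex 3.2 4.4 0.0
   vertex 3.6 4.2 4.6
   vertex 4.8 3.6 0.6
  endloop
 endfacet
 facet normal -0.375 -0.791 -0.483
  outer loop
   vertex 3.0 1.2 2.2
   vertex 1.6 0.4 4.6
   vertex 0.8 2.0 2.6
  endloop
 endfacet
 facet normal -0.332 -0.520 -0.787
  outer loop
   vertex 3.0 1.2 2.2
   vertex 0.8 2.0 2.6
   vertex 3.2 4.4 0.0
  endloop
 endfacet
 facet normal 0.025 -0.567 -0.823
  outer loop
   vertex 3.0 1.2 2.2
   vertex 3.2 4.4 0.0
   vertex 4.8 3.6 0.6
  endloop
 endfacet
 facet normal -0.336 0.939 0.070
  outer loop
   vertex 1.8 3.6 4.0
   vertex 3.6 4.2 4.6
   vertex 3.2 4.4 0.0
  endloop
 endfacet
 facet normal -0.368 0.194 0.910
  outer loop
   vertex 1.8 3.6 4.0
   vertex 1.6 0.4 4.6
   vertex 3.6 4.2 4.6
  endloop
 endfacet
 facet normal 0.425 -0.224 0.877
  outer loop
   vertex 4.4 1.8 3.6
   vertex 3.6 4.2 4.6
   vertex 1.6 0.4 4.6
  endloop
 endfacet
 facet normal 0.433 -0.900 -0.047
  outer loop
   vertex 4.4 1.8 3.6
   vertex 1.6 0.4 4.6
   vertex 3.0 1.2 2.2
  endloop
 endfacet
 facet normal 0.945 0.210 0.252
  outer loop
   vertex 4.4 1.8 3.6
   vertex 4.8 3.6 0.6
   vertex 3.6 4.2 4.6
  endloop
 endfacet
 facet normal 0.633 -0.698 -0.334
  outer loop
   vertex 4.4 1.8 3.6
   vertex 3.0 1.2 2.2
   vertex 4.8 3.6 0.6
  endloop
 endfacet
 facet normal -0.928 0.000 0.371
  outer loop
   vertex 1.2 2.8 3.6
   vertex 0.8 2.0 2.6
   vertex 1.6 0.4 4.6
  endloop
 endfacet
 facet normal -0.696 0.174 0.696
  outer loop
   vertex 1.2 2.8 3.6
   vertex 1.6 0.4 4.6
   vertex 1.8 3.6 4.0
  endloop
 endfacet
 facet normal -0.782 0.600 -0.168
  outer loop
   vertex 1.2 2.8 3.6
   vertex 3.2 4.4 0.0
   vertex 0.8 2.0 2.6
  endloop
 endfacet
 facet normal -0.758 0.637 -0.138
  outer loop
   vertex 1.2 2.8 3.6
   vertex 1.8 3.6 4.0
   vertex 3.2 4.4 0.0
  endloop
 endfacet
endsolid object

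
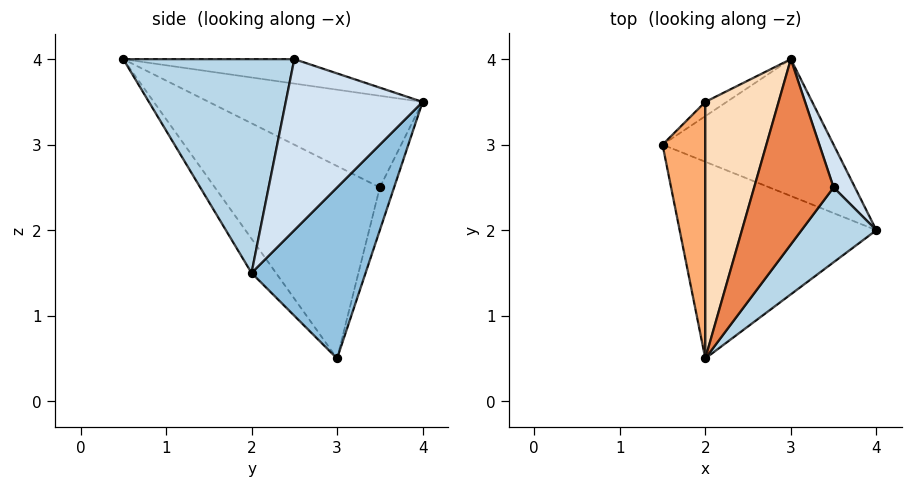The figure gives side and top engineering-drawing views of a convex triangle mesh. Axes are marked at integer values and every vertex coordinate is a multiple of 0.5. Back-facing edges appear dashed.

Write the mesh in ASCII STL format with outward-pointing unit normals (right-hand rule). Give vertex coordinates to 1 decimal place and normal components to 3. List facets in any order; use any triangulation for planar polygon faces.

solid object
 facet normal -0.099 -0.816 -0.569
  outer loop
   vertex 2.0 0.5 4.0
   vertex 1.5 3.0 0.5
   vertex 4.0 2.0 1.5
  endloop
 endfacet
 facet normal 0.485 0.728 -0.485
  outer loop
   vertex 3.0 4.0 3.5
   vertex 4.0 2.0 1.5
   vertex 1.5 3.0 0.5
  endloop
 endfacet
 facet normal 0.770 -0.578 0.270
  outer loop
   vertex 3.5 2.5 4.0
   vertex 2.0 0.5 4.0
   vertex 4.0 2.0 1.5
  endloop
 endfacet
 facet normal 0.930 0.349 0.116
  outer loop
   vertex 3.5 2.5 4.0
   vertex 4.0 2.0 1.5
   vertex 3.0 4.0 3.5
  endloop
 endfacet
 facet normal -0.287 0.215 0.933
  outer loop
   vertex 3.5 2.5 4.0
   vertex 3.0 4.0 3.5
   vertex 2.0 0.5 4.0
  endloop
 endfacet
 facet normal -0.970 0.108 0.216
  outer loop
   vertex 2.0 3.5 2.5
   vertex 1.5 3.0 0.5
   vertex 2.0 0.5 4.0
  endloop
 endfacet
 facet normal -0.312 0.937 -0.156
  outer loop
   vertex 2.0 3.5 2.5
   vertex 3.0 4.0 3.5
   vertex 1.5 3.0 0.5
  endloop
 endfacet
 facet normal -0.745 0.298 0.596
  outer loop
   vertex 2.0 3.5 2.5
   vertex 2.0 0.5 4.0
   vertex 3.0 4.0 3.5
  endloop
 endfacet
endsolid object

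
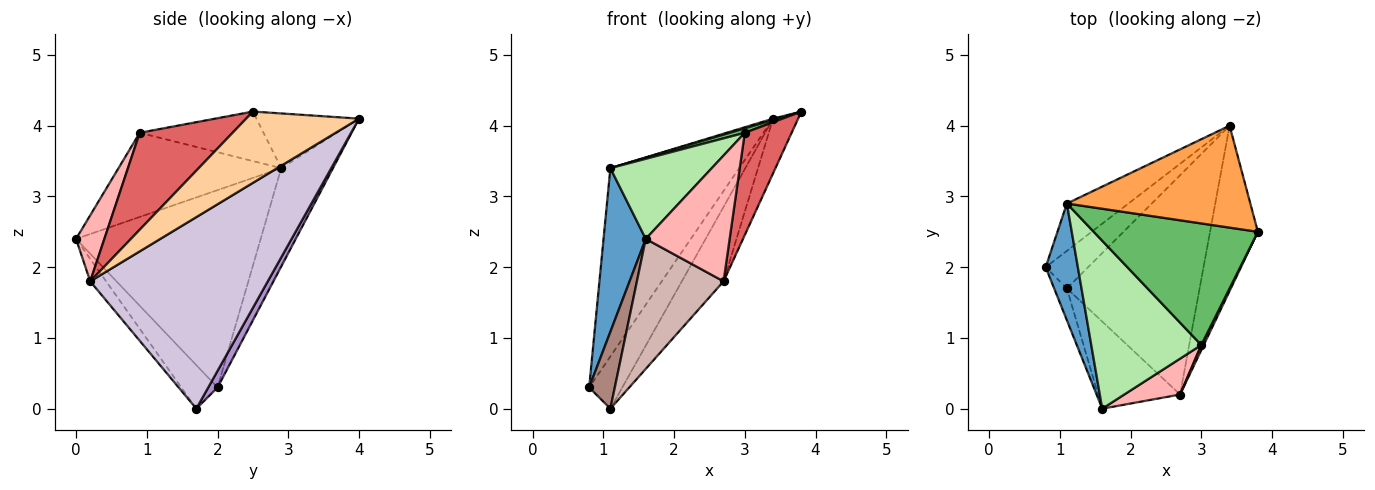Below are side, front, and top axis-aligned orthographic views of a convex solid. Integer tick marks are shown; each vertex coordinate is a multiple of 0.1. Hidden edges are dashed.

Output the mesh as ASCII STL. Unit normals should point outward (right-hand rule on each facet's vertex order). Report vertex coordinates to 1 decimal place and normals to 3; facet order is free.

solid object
 facet normal -0.963 -0.220 0.157
  outer loop
   vertex 1.1 2.9 3.4
   vertex 0.8 2.0 0.3
   vertex 1.6 0.0 2.4
  endloop
 endfacet
 facet normal -0.363 0.904 -0.227
  outer loop
   vertex 1.1 2.9 3.4
   vertex 3.4 4.0 4.1
   vertex 0.8 2.0 0.3
  endloop
 endfacet
 facet normal -0.286 -0.012 0.958
  outer loop
   vertex 1.1 2.9 3.4
   vertex 3.8 2.5 4.2
   vertex 3.4 4.0 4.1
  endloop
 endfacet
 facet normal 0.817 0.181 -0.548
  outer loop
   vertex 2.7 0.2 1.8
   vertex 3.4 4.0 4.1
   vertex 3.8 2.5 4.2
  endloop
 endfacet
 facet normal -0.289 -0.035 0.957
  outer loop
   vertex 3.0 0.9 3.9
   vertex 3.8 2.5 4.2
   vertex 1.1 2.9 3.4
  endloop
 endfacet
 facet normal -0.568 -0.354 0.743
  outer loop
   vertex 3.0 0.9 3.9
   vertex 1.1 2.9 3.4
   vertex 1.6 0.0 2.4
  endloop
 endfacet
 facet normal 0.892 -0.450 0.023
  outer loop
   vertex 3.0 0.9 3.9
   vertex 2.7 0.2 1.8
   vertex 3.8 2.5 4.2
  endloop
 endfacet
 facet normal 0.309 -0.915 0.261
  outer loop
   vertex 3.0 0.9 3.9
   vertex 1.6 0.0 2.4
   vertex 2.7 0.2 1.8
  endloop
 endfacet
 facet normal 0.223 0.792 -0.569
  outer loop
   vertex 1.1 1.7 0.0
   vertex 0.8 2.0 0.3
   vertex 3.4 4.0 4.1
  endloop
 endfacet
 facet normal 0.807 0.190 -0.559
  outer loop
   vertex 1.1 1.7 0.0
   vertex 3.4 4.0 4.1
   vertex 2.7 0.2 1.8
  endloop
 endfacet
 facet normal -0.794 -0.562 -0.232
  outer loop
   vertex 1.1 1.7 0.0
   vertex 1.6 0.0 2.4
   vertex 0.8 2.0 0.3
  endloop
 endfacet
 facet normal -0.151 -0.821 -0.550
  outer loop
   vertex 1.1 1.7 0.0
   vertex 2.7 0.2 1.8
   vertex 1.6 0.0 2.4
  endloop
 endfacet
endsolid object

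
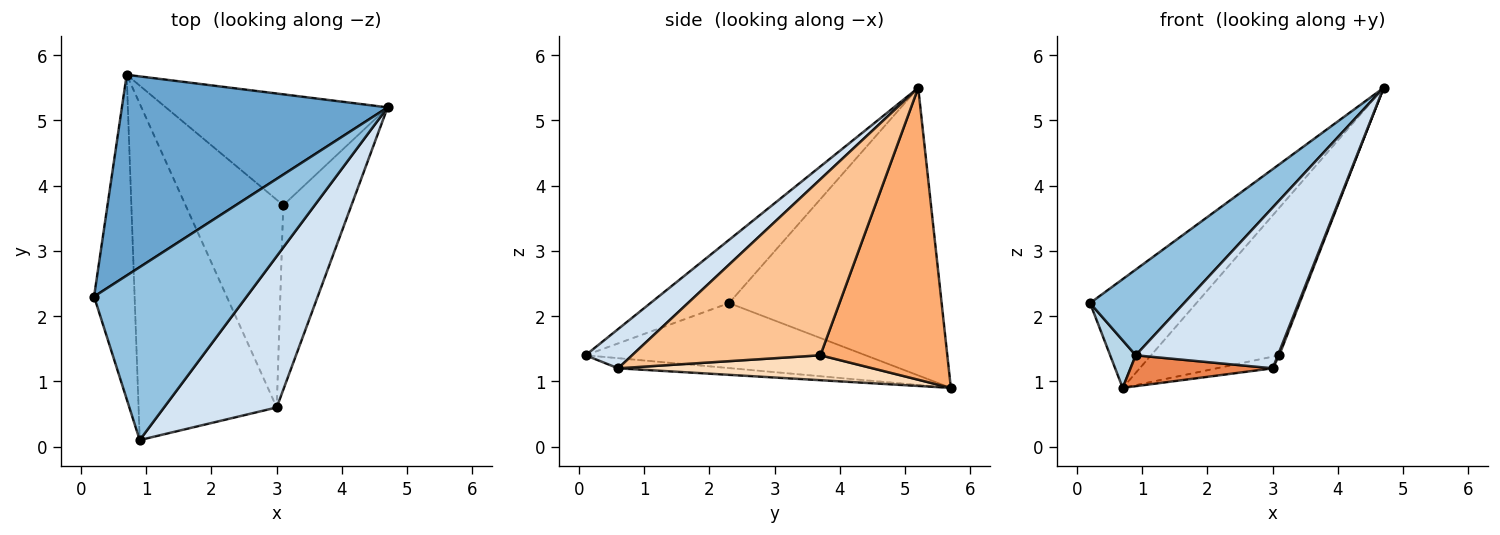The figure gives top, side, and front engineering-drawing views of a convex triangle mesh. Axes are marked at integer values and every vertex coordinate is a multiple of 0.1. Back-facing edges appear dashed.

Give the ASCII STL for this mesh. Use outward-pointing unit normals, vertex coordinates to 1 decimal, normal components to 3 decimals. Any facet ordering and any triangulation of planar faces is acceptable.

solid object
 facet normal -0.689 0.345 0.637
  outer loop
   vertex 0.7 5.7 0.9
   vertex 0.2 2.3 2.2
   vertex 4.7 5.2 5.5
  endloop
 endfacet
 facet normal -0.348 -0.416 0.840
  outer loop
   vertex 0.9 0.1 1.4
   vertex 4.7 5.2 5.5
   vertex 0.2 2.3 2.2
  endloop
 endfacet
 facet normal -0.846 -0.077 -0.528
  outer loop
   vertex 0.9 0.1 1.4
   vertex 0.2 2.3 2.2
   vertex 0.7 5.7 0.9
  endloop
 endfacet
 facet normal 0.232 -0.709 0.666
  outer loop
   vertex 3.0 0.6 1.2
   vertex 4.7 5.2 5.5
   vertex 0.9 0.1 1.4
  endloop
 endfacet
 facet normal -0.073 -0.091 -0.993
  outer loop
   vertex 3.0 0.6 1.2
   vertex 0.9 0.1 1.4
   vertex 0.7 5.7 0.9
  endloop
 endfacet
 facet normal 0.620 0.627 -0.471
  outer loop
   vertex 3.1 3.7 1.4
   vertex 0.7 5.7 0.9
   vertex 4.7 5.2 5.5
  endloop
 endfacet
 facet normal 0.932 -0.007 -0.361
  outer loop
   vertex 3.1 3.7 1.4
   vertex 4.7 5.2 5.5
   vertex 3.0 0.6 1.2
  endloop
 endfacet
 facet normal 0.247 0.054 -0.967
  outer loop
   vertex 3.1 3.7 1.4
   vertex 3.0 0.6 1.2
   vertex 0.7 5.7 0.9
  endloop
 endfacet
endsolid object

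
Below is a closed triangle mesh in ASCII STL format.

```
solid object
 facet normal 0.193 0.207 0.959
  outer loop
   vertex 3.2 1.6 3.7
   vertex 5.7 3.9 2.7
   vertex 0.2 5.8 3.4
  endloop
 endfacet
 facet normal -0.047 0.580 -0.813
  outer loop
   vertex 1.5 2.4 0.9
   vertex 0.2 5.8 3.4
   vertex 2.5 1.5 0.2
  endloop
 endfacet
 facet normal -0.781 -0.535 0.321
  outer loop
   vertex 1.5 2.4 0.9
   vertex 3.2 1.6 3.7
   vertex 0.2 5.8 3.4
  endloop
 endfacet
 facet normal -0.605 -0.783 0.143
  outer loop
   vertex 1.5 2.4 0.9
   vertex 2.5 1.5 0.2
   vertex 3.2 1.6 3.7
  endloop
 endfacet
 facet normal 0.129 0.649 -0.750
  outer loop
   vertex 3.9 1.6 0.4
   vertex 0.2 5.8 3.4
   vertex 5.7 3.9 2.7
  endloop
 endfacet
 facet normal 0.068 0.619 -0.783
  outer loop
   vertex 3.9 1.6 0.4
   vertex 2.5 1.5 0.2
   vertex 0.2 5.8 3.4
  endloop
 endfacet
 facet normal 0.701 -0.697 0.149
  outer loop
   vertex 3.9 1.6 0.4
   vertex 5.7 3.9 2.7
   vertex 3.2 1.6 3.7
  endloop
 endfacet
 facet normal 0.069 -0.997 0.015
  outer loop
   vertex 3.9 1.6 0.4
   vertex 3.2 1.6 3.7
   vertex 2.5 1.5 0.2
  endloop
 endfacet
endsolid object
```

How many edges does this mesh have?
12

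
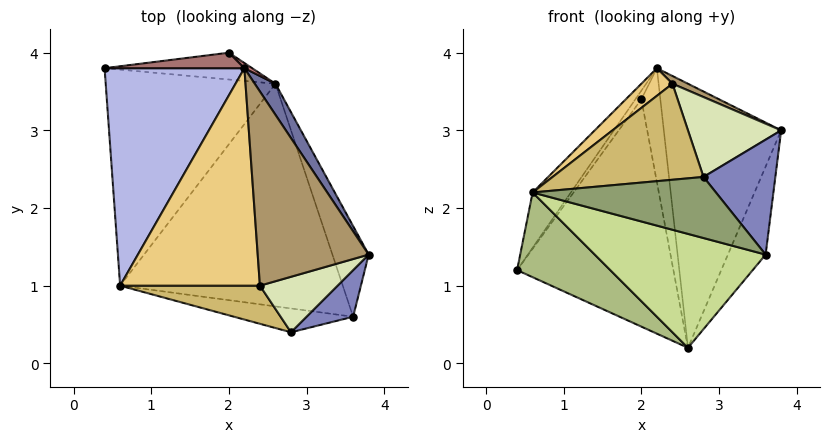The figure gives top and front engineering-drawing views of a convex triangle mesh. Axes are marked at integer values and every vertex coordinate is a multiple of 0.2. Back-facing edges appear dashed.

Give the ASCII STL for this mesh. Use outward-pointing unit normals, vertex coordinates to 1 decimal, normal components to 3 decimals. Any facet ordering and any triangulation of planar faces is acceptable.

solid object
 facet normal 0.840 0.539 0.063
  outer loop
   vertex 2.2 3.8 3.8
   vertex 3.8 1.4 3.0
   vertex 2.6 3.6 0.2
  endloop
 endfacet
 facet normal 0.574 -0.759 0.308
  outer loop
   vertex 3.6 0.6 1.4
   vertex 3.8 1.4 3.0
   vertex 2.8 0.4 2.4
  endloop
 endfacet
 facet normal 0.947 0.224 -0.230
  outer loop
   vertex 3.6 0.6 1.4
   vertex 2.6 3.6 0.2
   vertex 3.8 1.4 3.0
  endloop
 endfacet
 facet normal -0.814 0.143 0.563
  outer loop
   vertex 0.6 1.0 2.2
   vertex 2.2 3.8 3.8
   vertex 0.4 3.8 1.2
  endloop
 endfacet
 facet normal -0.216 -0.910 -0.355
  outer loop
   vertex 0.6 1.0 2.2
   vertex 3.6 0.6 1.4
   vertex 2.8 0.4 2.4
  endloop
 endfacet
 facet normal -0.415 -0.332 -0.847
  outer loop
   vertex 0.6 1.0 2.2
   vertex 0.4 3.8 1.2
   vertex 2.6 3.6 0.2
  endloop
 endfacet
 facet normal -0.286 -0.436 -0.853
  outer loop
   vertex 0.6 1.0 2.2
   vertex 2.6 3.6 0.2
   vertex 3.6 0.6 1.4
  endloop
 endfacet
 facet normal 0.432 -0.741 0.514
  outer loop
   vertex 2.4 1.0 3.6
   vertex 2.8 0.4 2.4
   vertex 3.8 1.4 3.0
  endloop
 endfacet
 facet normal 0.402 -0.037 0.915
  outer loop
   vertex 2.4 1.0 3.6
   vertex 3.8 1.4 3.0
   vertex 2.2 3.8 3.8
  endloop
 endfacet
 facet normal -0.276 -0.893 0.355
  outer loop
   vertex 2.4 1.0 3.6
   vertex 0.6 1.0 2.2
   vertex 2.8 0.4 2.4
  endloop
 endfacet
 facet normal -0.611 -0.100 0.785
  outer loop
   vertex 2.4 1.0 3.6
   vertex 2.2 3.8 3.8
   vertex 0.6 1.0 2.2
  endloop
 endfacet
 facet normal 0.037 0.992 -0.117
  outer loop
   vertex 2.0 4.0 3.4
   vertex 2.6 3.6 0.2
   vertex 0.4 3.8 1.2
  endloop
 endfacet
 facet normal -0.784 0.302 0.543
  outer loop
   vertex 2.0 4.0 3.4
   vertex 0.4 3.8 1.2
   vertex 2.2 3.8 3.8
  endloop
 endfacet
 facet normal 0.672 0.740 0.034
  outer loop
   vertex 2.0 4.0 3.4
   vertex 2.2 3.8 3.8
   vertex 2.6 3.6 0.2
  endloop
 endfacet
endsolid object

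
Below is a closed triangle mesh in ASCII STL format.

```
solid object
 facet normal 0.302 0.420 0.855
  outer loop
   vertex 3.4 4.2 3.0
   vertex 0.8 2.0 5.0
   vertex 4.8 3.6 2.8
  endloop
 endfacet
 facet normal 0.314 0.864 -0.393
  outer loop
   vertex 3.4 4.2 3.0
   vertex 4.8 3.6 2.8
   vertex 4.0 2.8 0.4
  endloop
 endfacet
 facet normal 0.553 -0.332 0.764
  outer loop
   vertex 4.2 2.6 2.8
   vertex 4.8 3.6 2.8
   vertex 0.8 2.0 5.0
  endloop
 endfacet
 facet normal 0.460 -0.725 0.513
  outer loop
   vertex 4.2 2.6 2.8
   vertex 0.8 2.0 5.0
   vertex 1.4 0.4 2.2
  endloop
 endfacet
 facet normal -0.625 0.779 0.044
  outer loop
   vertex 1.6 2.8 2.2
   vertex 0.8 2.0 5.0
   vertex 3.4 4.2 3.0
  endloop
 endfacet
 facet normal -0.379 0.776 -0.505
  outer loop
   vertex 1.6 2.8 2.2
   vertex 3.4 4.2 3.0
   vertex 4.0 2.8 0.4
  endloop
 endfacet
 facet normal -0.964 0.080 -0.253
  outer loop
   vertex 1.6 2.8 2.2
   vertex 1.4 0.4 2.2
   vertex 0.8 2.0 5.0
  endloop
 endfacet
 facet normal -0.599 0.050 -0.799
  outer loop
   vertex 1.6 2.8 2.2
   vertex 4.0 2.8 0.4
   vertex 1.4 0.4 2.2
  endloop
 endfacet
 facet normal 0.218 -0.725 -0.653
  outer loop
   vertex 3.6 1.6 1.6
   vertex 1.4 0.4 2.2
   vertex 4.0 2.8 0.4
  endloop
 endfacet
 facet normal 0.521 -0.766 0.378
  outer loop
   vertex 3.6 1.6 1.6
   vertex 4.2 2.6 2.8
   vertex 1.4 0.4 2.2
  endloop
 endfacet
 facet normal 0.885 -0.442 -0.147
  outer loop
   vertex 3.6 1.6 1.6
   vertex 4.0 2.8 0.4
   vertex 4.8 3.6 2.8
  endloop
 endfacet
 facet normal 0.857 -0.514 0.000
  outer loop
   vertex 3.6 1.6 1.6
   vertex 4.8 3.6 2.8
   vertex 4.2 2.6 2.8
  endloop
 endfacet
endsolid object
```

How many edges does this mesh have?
18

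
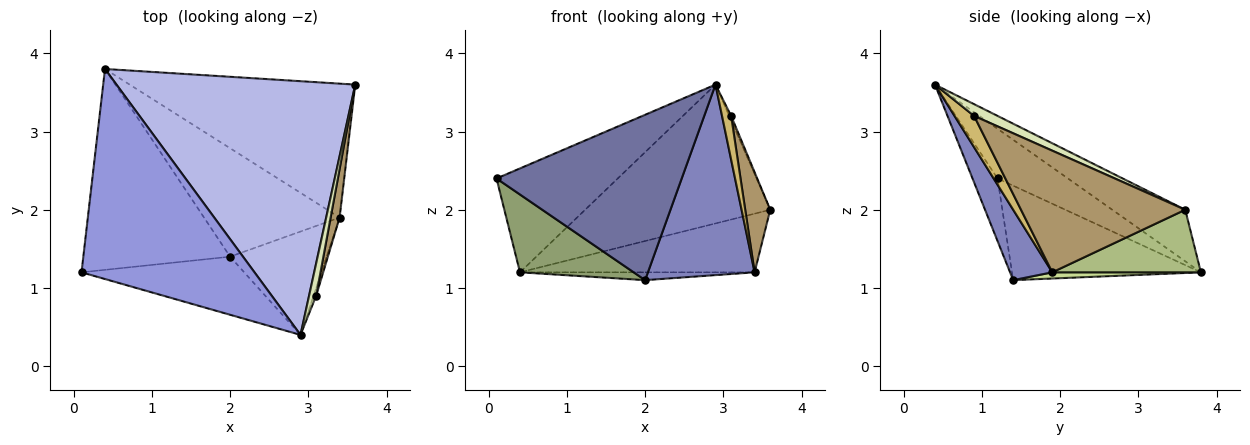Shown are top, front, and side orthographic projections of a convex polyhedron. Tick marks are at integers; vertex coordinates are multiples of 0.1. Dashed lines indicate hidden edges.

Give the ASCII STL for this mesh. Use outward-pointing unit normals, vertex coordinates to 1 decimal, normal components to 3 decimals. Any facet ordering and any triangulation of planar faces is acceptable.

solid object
 facet normal -0.126 -0.936 -0.329
  outer loop
   vertex 2.0 1.4 1.1
   vertex 2.9 0.4 3.6
   vertex 0.1 1.2 2.4
  endloop
 endfacet
 facet normal 0.329 -0.830 -0.450
  outer loop
   vertex 3.4 1.9 1.2
   vertex 2.9 0.4 3.6
   vertex 2.0 1.4 1.1
  endloop
 endfacet
 facet normal -0.249 0.429 0.868
  outer loop
   vertex 0.4 3.8 1.2
   vertex 0.1 1.2 2.4
   vertex 2.9 0.4 3.6
  endloop
 endfacet
 facet normal -0.186 0.472 0.862
  outer loop
   vertex 0.4 3.8 1.2
   vertex 2.9 0.4 3.6
   vertex 3.6 3.6 2.0
  endloop
 endfacet
 facet normal -0.515 -0.310 -0.800
  outer loop
   vertex 0.4 3.8 1.2
   vertex 2.0 1.4 1.1
   vertex 0.1 1.2 2.4
  endloop
 endfacet
 facet normal 0.246 0.389 -0.888
  outer loop
   vertex 0.4 3.8 1.2
   vertex 3.6 3.6 2.0
   vertex 3.4 1.9 1.2
  endloop
 endfacet
 facet normal 0.046 0.072 -0.996
  outer loop
   vertex 0.4 3.8 1.2
   vertex 3.4 1.9 1.2
   vertex 2.0 1.4 1.1
  endloop
 endfacet
 facet normal 0.854 0.071 0.516
  outer loop
   vertex 3.1 0.9 3.2
   vertex 3.6 3.6 2.0
   vertex 2.9 0.4 3.6
  endloop
 endfacet
 facet normal 0.986 -0.150 0.073
  outer loop
   vertex 3.1 0.9 3.2
   vertex 3.4 1.9 1.2
   vertex 3.6 3.6 2.0
  endloop
 endfacet
 facet normal 0.904 -0.422 -0.075
  outer loop
   vertex 3.1 0.9 3.2
   vertex 2.9 0.4 3.6
   vertex 3.4 1.9 1.2
  endloop
 endfacet
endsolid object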